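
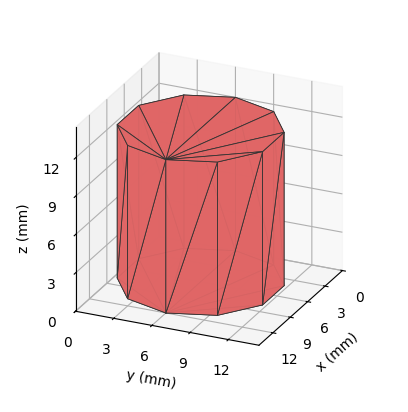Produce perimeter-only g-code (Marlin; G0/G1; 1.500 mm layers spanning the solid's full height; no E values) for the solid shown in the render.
Reading the render: the shape is a regular 10-sided prism (a cylinder approximated with 10 flat sides), circumscribed radius ≈ 6 mm, height ≈ 12 mm (dimensions read to the nearest mm from the axis ticks). For the g-code, the solid's height is divided into equal slices at the stated Δz and each level perimeter traced with G1 moves after a G0 lift.

; perimeter-only toolpath
G21 ; units = mm
G90 ; absolute positioning
G28 ; home
; layer 1
G0 Z1.500
G0 X12.000 Y6.000
G1 X10.854 Y9.527
G1 X7.854 Y11.706
G1 X4.146 Y11.706
G1 X1.146 Y9.527
G1 X0.000 Y6.000
G1 X1.146 Y2.473
G1 X4.146 Y0.294
G1 X7.854 Y0.294
G1 X10.854 Y2.473
G1 X12.000 Y6.000
; layer 2
G0 Z3.000
G0 X12.000 Y6.000
G1 X10.854 Y9.527
G1 X7.854 Y11.706
G1 X4.146 Y11.706
G1 X1.146 Y9.527
G1 X0.000 Y6.000
G1 X1.146 Y2.473
G1 X4.146 Y0.294
G1 X7.854 Y0.294
G1 X10.854 Y2.473
G1 X12.000 Y6.000
; layer 3
G0 Z4.500
G0 X12.000 Y6.000
G1 X10.854 Y9.527
G1 X7.854 Y11.706
G1 X4.146 Y11.706
G1 X1.146 Y9.527
G1 X0.000 Y6.000
G1 X1.146 Y2.473
G1 X4.146 Y0.294
G1 X7.854 Y0.294
G1 X10.854 Y2.473
G1 X12.000 Y6.000
; layer 4
G0 Z6.000
G0 X12.000 Y6.000
G1 X10.854 Y9.527
G1 X7.854 Y11.706
G1 X4.146 Y11.706
G1 X1.146 Y9.527
G1 X0.000 Y6.000
G1 X1.146 Y2.473
G1 X4.146 Y0.294
G1 X7.854 Y0.294
G1 X10.854 Y2.473
G1 X12.000 Y6.000
; layer 5
G0 Z7.500
G0 X12.000 Y6.000
G1 X10.854 Y9.527
G1 X7.854 Y11.706
G1 X4.146 Y11.706
G1 X1.146 Y9.527
G1 X0.000 Y6.000
G1 X1.146 Y2.473
G1 X4.146 Y0.294
G1 X7.854 Y0.294
G1 X10.854 Y2.473
G1 X12.000 Y6.000
; layer 6
G0 Z9.000
G0 X12.000 Y6.000
G1 X10.854 Y9.527
G1 X7.854 Y11.706
G1 X4.146 Y11.706
G1 X1.146 Y9.527
G1 X0.000 Y6.000
G1 X1.146 Y2.473
G1 X4.146 Y0.294
G1 X7.854 Y0.294
G1 X10.854 Y2.473
G1 X12.000 Y6.000
; layer 7
G0 Z10.500
G0 X12.000 Y6.000
G1 X10.854 Y9.527
G1 X7.854 Y11.706
G1 X4.146 Y11.706
G1 X1.146 Y9.527
G1 X0.000 Y6.000
G1 X1.146 Y2.473
G1 X4.146 Y0.294
G1 X7.854 Y0.294
G1 X10.854 Y2.473
G1 X12.000 Y6.000
; layer 8
G0 Z12.000
G0 X12.000 Y6.000
G1 X10.854 Y9.527
G1 X7.854 Y11.706
G1 X4.146 Y11.706
G1 X1.146 Y9.527
G1 X0.000 Y6.000
G1 X1.146 Y2.473
G1 X4.146 Y0.294
G1 X7.854 Y0.294
G1 X10.854 Y2.473
G1 X12.000 Y6.000
M2 ; end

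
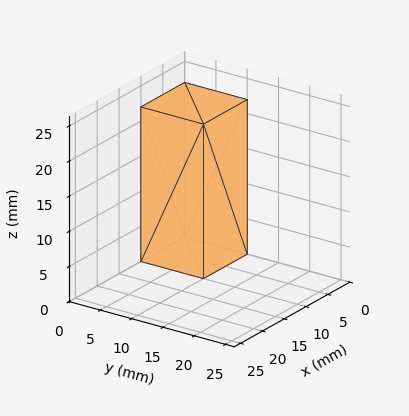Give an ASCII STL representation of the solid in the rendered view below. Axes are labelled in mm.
Reading the render: the shape is a rectangular box, roughly 10 × 10 mm footprint and 22 mm tall (dimensions read to the nearest mm from the axis ticks). For the STL, each face is triangulated and given an outward normal.

solid part
  facet normal 0.0000 0.0000 -1.0000
    outer loop
      vertex 10.00 10.00 0.00
      vertex 10.00 0.00 0.00
      vertex 0.00 0.00 0.00
    endloop
  endfacet
  facet normal 0.0000 0.0000 -1.0000
    outer loop
      vertex 0.00 10.00 0.00
      vertex 10.00 10.00 0.00
      vertex 0.00 0.00 0.00
    endloop
  endfacet
  facet normal 0.0000 0.0000 1.0000
    outer loop
      vertex 0.00 0.00 22.00
      vertex 10.00 0.00 22.00
      vertex 10.00 10.00 22.00
    endloop
  endfacet
  facet normal 0.0000 0.0000 1.0000
    outer loop
      vertex 0.00 0.00 22.00
      vertex 10.00 10.00 22.00
      vertex 0.00 10.00 22.00
    endloop
  endfacet
  facet normal 0.0000 -1.0000 0.0000
    outer loop
      vertex 0.00 0.00 0.00
      vertex 10.00 0.00 0.00
      vertex 10.00 0.00 22.00
    endloop
  endfacet
  facet normal 0.0000 -1.0000 0.0000
    outer loop
      vertex 0.00 0.00 0.00
      vertex 10.00 0.00 22.00
      vertex 0.00 0.00 22.00
    endloop
  endfacet
  facet normal 0.0000 1.0000 0.0000
    outer loop
      vertex 10.00 10.00 22.00
      vertex 10.00 10.00 0.00
      vertex 0.00 10.00 0.00
    endloop
  endfacet
  facet normal 0.0000 1.0000 0.0000
    outer loop
      vertex 0.00 10.00 22.00
      vertex 10.00 10.00 22.00
      vertex 0.00 10.00 0.00
    endloop
  endfacet
  facet normal -1.0000 0.0000 0.0000
    outer loop
      vertex 0.00 10.00 22.00
      vertex 0.00 10.00 0.00
      vertex 0.00 0.00 0.00
    endloop
  endfacet
  facet normal -1.0000 0.0000 0.0000
    outer loop
      vertex 0.00 0.00 22.00
      vertex 0.00 10.00 22.00
      vertex 0.00 0.00 0.00
    endloop
  endfacet
  facet normal 1.0000 0.0000 0.0000
    outer loop
      vertex 10.00 0.00 0.00
      vertex 10.00 10.00 0.00
      vertex 10.00 10.00 22.00
    endloop
  endfacet
  facet normal 1.0000 0.0000 0.0000
    outer loop
      vertex 10.00 0.00 0.00
      vertex 10.00 10.00 22.00
      vertex 10.00 0.00 22.00
    endloop
  endfacet
endsolid part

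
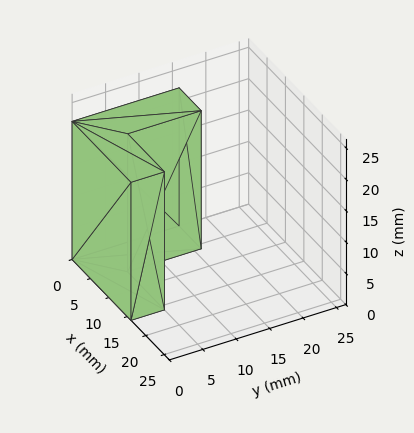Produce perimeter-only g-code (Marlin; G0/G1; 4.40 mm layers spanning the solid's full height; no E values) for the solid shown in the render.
Reading the render: the shape is an L-shaped prism: outer 16 × 16 mm, arm thicknesses ≈ 5 mm (horizontal) and 6 mm (vertical), extruded 22 mm in z (dimensions read to the nearest mm from the axis ticks). For the g-code, the solid's height is divided into equal slices at the stated Δz and each level perimeter traced with G1 moves after a G0 lift.

; perimeter-only toolpath
G21 ; units = mm
G90 ; absolute positioning
G28 ; home
; layer 1
G0 Z4.40
G0 X0.00 Y0.00
G1 X16.00 Y0.00
G1 X16.00 Y5.00
G1 X6.00 Y5.00
G1 X6.00 Y16.00
G1 X0.00 Y16.00
G1 X0.00 Y0.00
; layer 2
G0 Z8.80
G0 X0.00 Y0.00
G1 X16.00 Y0.00
G1 X16.00 Y5.00
G1 X6.00 Y5.00
G1 X6.00 Y16.00
G1 X0.00 Y16.00
G1 X0.00 Y0.00
; layer 3
G0 Z13.20
G0 X0.00 Y0.00
G1 X16.00 Y0.00
G1 X16.00 Y5.00
G1 X6.00 Y5.00
G1 X6.00 Y16.00
G1 X0.00 Y16.00
G1 X0.00 Y0.00
; layer 4
G0 Z17.60
G0 X0.00 Y0.00
G1 X16.00 Y0.00
G1 X16.00 Y5.00
G1 X6.00 Y5.00
G1 X6.00 Y16.00
G1 X0.00 Y16.00
G1 X0.00 Y0.00
; layer 5
G0 Z22.00
G0 X0.00 Y0.00
G1 X16.00 Y0.00
G1 X16.00 Y5.00
G1 X6.00 Y5.00
G1 X6.00 Y16.00
G1 X0.00 Y16.00
G1 X0.00 Y0.00
M2 ; end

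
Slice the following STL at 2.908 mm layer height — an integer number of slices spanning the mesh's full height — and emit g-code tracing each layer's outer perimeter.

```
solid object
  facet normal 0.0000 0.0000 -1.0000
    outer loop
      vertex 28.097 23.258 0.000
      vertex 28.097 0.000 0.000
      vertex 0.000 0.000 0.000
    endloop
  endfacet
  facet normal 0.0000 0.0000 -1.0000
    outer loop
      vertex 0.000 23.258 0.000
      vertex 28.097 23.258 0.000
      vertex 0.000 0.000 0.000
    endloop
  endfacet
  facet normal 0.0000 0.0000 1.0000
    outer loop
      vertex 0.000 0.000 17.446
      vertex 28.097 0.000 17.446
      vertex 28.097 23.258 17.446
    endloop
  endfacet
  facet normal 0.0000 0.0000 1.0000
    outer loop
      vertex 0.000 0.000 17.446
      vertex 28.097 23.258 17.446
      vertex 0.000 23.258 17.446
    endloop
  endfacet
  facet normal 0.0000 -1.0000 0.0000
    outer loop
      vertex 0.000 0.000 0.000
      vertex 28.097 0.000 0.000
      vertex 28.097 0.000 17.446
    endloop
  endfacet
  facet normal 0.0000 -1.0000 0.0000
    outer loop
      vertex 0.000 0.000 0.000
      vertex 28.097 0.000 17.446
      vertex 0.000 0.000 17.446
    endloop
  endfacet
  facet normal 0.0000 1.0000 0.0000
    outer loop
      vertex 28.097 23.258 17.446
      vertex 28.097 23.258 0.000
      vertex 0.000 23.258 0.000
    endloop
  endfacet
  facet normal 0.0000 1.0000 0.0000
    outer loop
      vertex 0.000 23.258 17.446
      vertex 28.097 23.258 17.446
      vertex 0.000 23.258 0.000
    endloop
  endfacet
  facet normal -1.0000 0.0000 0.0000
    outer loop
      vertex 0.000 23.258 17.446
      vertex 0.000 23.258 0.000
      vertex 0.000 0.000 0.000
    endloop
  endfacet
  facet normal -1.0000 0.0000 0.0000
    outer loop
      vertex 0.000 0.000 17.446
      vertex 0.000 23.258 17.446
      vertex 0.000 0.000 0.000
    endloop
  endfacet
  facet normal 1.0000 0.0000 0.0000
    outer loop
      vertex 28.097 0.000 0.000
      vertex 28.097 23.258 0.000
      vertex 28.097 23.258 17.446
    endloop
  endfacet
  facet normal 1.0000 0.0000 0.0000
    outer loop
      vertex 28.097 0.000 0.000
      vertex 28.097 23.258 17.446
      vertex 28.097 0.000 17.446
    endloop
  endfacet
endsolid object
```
; perimeter-only toolpath
G21 ; units = mm
G90 ; absolute positioning
G28 ; home
; layer 1
G0 Z2.908
G0 X0.000 Y0.000
G1 X28.097 Y0.000
G1 X28.097 Y23.258
G1 X0.000 Y23.258
G1 X0.000 Y0.000
; layer 2
G0 Z5.815
G0 X0.000 Y0.000
G1 X28.097 Y0.000
G1 X28.097 Y23.258
G1 X0.000 Y23.258
G1 X0.000 Y0.000
; layer 3
G0 Z8.723
G0 X0.000 Y0.000
G1 X28.097 Y0.000
G1 X28.097 Y23.258
G1 X0.000 Y23.258
G1 X0.000 Y0.000
; layer 4
G0 Z11.631
G0 X0.000 Y0.000
G1 X28.097 Y0.000
G1 X28.097 Y23.258
G1 X0.000 Y23.258
G1 X0.000 Y0.000
; layer 5
G0 Z14.538
G0 X0.000 Y0.000
G1 X28.097 Y0.000
G1 X28.097 Y23.258
G1 X0.000 Y23.258
G1 X0.000 Y0.000
; layer 6
G0 Z17.446
G0 X0.000 Y0.000
G1 X28.097 Y0.000
G1 X28.097 Y23.258
G1 X0.000 Y23.258
G1 X0.000 Y0.000
M2 ; end

The solid is a rectangular box, roughly 28.1 × 23.3 mm footprint and 17.4 mm tall. Slicing at Δz = 2.908 mm — 6 equal slices spanning the solid's height, so layer i sits at z = i·h/6 — gives 6 non-empty perimeters. Each is a 4-segment closed polygon; G0 lifts to the layer z and rapids to the start vertex, then G1 traces the edges.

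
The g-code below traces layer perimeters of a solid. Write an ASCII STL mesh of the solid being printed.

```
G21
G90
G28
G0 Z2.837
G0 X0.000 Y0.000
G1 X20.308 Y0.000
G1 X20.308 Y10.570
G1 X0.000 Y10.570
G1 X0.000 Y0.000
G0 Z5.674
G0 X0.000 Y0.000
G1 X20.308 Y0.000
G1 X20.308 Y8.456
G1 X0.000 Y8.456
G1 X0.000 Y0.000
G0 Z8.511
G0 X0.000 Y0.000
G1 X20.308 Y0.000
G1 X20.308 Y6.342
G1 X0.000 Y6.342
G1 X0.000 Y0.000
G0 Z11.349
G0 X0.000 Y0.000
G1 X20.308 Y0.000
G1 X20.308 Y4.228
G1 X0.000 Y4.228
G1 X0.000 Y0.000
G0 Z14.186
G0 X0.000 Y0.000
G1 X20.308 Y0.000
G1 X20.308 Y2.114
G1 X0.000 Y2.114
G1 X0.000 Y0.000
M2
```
solid part
  facet normal 0.0000 0.0000 -1.0000
    outer loop
      vertex 20.308 12.684 0.000
      vertex 20.308 0.000 0.000
      vertex 0.000 0.000 0.000
    endloop
  endfacet
  facet normal 0.0000 0.0000 -1.0000
    outer loop
      vertex 0.000 12.684 0.000
      vertex 20.308 12.684 0.000
      vertex 0.000 0.000 0.000
    endloop
  endfacet
  facet normal 0.0000 -1.0000 0.0000
    outer loop
      vertex 0.000 0.000 0.000
      vertex 20.308 0.000 0.000
      vertex 20.308 0.000 17.023
    endloop
  endfacet
  facet normal 0.0000 -1.0000 0.0000
    outer loop
      vertex 0.000 0.000 0.000
      vertex 20.308 0.000 17.023
      vertex 0.000 0.000 17.023
    endloop
  endfacet
  facet normal 0.0000 0.8019 0.5975
    outer loop
      vertex 0.000 0.000 17.023
      vertex 20.308 0.000 17.023
      vertex 20.308 12.684 0.000
    endloop
  endfacet
  facet normal 0.0000 0.8019 0.5975
    outer loop
      vertex 0.000 0.000 17.023
      vertex 20.308 12.684 0.000
      vertex 0.000 12.684 0.000
    endloop
  endfacet
  facet normal -1.0000 0.0000 0.0000
    outer loop
      vertex 0.000 0.000 17.023
      vertex 0.000 12.684 0.000
      vertex 0.000 0.000 0.000
    endloop
  endfacet
  facet normal 1.0000 0.0000 0.0000
    outer loop
      vertex 20.308 0.000 0.000
      vertex 20.308 12.684 0.000
      vertex 20.308 0.000 17.023
    endloop
  endfacet
endsolid part

The G0 Z moves step by Δz≈2.837 mm. The G1 loops shrink linearly with z, so the solid tapers from its base footprint up to z≈17. Closing with a flat bottom cap and the tapered top and triangulating gives 8 facets — a wedge (ramp): 20.3 × 12.7 mm base, rising to 17 mm along the y=0 edge and sloping linearly to z=0 at y=12.7.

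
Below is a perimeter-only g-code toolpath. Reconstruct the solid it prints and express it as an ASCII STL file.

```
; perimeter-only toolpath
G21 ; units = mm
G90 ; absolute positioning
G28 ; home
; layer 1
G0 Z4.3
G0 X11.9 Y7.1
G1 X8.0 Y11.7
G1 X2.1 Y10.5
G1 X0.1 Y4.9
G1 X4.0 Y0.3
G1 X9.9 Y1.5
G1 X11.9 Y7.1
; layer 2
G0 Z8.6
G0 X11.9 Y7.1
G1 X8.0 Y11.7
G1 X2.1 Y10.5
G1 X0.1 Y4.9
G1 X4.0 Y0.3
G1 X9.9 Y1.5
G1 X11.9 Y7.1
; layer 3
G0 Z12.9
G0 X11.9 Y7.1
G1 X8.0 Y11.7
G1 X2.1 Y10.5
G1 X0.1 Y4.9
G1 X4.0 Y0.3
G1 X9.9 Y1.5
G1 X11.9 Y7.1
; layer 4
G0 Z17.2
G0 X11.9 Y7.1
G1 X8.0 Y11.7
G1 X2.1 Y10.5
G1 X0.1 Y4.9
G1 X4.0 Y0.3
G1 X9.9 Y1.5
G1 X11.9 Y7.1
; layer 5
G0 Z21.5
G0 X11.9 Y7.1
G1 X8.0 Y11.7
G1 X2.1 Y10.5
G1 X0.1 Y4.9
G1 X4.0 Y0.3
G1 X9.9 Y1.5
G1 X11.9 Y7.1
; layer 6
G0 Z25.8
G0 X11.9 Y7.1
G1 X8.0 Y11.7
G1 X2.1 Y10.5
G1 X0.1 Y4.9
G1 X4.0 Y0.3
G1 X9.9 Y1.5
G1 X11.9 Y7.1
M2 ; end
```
solid part
  facet normal 0.0000 0.0000 -1.0000
    outer loop
      vertex 2.1 10.5 0.0
      vertex 8.0 11.7 0.0
      vertex 11.9 7.1 0.0
    endloop
  endfacet
  facet normal 0.0000 0.0000 -1.0000
    outer loop
      vertex 0.1 4.9 0.0
      vertex 2.1 10.5 0.0
      vertex 11.9 7.1 0.0
    endloop
  endfacet
  facet normal 0.0000 0.0000 -1.0000
    outer loop
      vertex 4.0 0.3 0.0
      vertex 0.1 4.9 0.0
      vertex 11.9 7.1 0.0
    endloop
  endfacet
  facet normal 0.0000 0.0000 -1.0000
    outer loop
      vertex 9.9 1.5 0.0
      vertex 4.0 0.3 0.0
      vertex 11.9 7.1 0.0
    endloop
  endfacet
  facet normal 0.0000 0.0000 1.0000
    outer loop
      vertex 11.9 7.1 25.8
      vertex 8.0 11.7 25.8
      vertex 2.1 10.5 25.8
    endloop
  endfacet
  facet normal 0.0000 0.0000 1.0000
    outer loop
      vertex 11.9 7.1 25.8
      vertex 2.1 10.5 25.8
      vertex 0.1 4.9 25.8
    endloop
  endfacet
  facet normal 0.0000 0.0000 1.0000
    outer loop
      vertex 11.9 7.1 25.8
      vertex 0.1 4.9 25.8
      vertex 4.0 0.3 25.8
    endloop
  endfacet
  facet normal 0.0000 0.0000 1.0000
    outer loop
      vertex 11.9 7.1 25.8
      vertex 4.0 0.3 25.8
      vertex 9.9 1.5 25.8
    endloop
  endfacet
  facet normal 0.7628 0.6467 0.0000
    outer loop
      vertex 11.9 7.1 0.0
      vertex 8.0 11.7 0.0
      vertex 8.0 11.7 25.8
    endloop
  endfacet
  facet normal 0.7628 0.6467 0.0000
    outer loop
      vertex 11.9 7.1 0.0
      vertex 8.0 11.7 25.8
      vertex 11.9 7.1 25.8
    endloop
  endfacet
  facet normal -0.1993 0.9799 0.0000
    outer loop
      vertex 8.0 11.7 0.0
      vertex 2.1 10.5 0.0
      vertex 2.1 10.5 25.8
    endloop
  endfacet
  facet normal -0.1993 0.9799 0.0000
    outer loop
      vertex 8.0 11.7 0.0
      vertex 2.1 10.5 25.8
      vertex 8.0 11.7 25.8
    endloop
  endfacet
  facet normal -0.9417 0.3363 0.0000
    outer loop
      vertex 2.1 10.5 0.0
      vertex 0.1 4.9 0.0
      vertex 0.1 4.9 25.8
    endloop
  endfacet
  facet normal -0.9417 0.3363 0.0000
    outer loop
      vertex 2.1 10.5 0.0
      vertex 0.1 4.9 25.8
      vertex 2.1 10.5 25.8
    endloop
  endfacet
  facet normal -0.7628 -0.6467 0.0000
    outer loop
      vertex 0.1 4.9 0.0
      vertex 4.0 0.3 0.0
      vertex 4.0 0.3 25.8
    endloop
  endfacet
  facet normal -0.7628 -0.6467 0.0000
    outer loop
      vertex 0.1 4.9 0.0
      vertex 4.0 0.3 25.8
      vertex 0.1 4.9 25.8
    endloop
  endfacet
  facet normal 0.1993 -0.9799 0.0000
    outer loop
      vertex 4.0 0.3 0.0
      vertex 9.9 1.5 0.0
      vertex 9.9 1.5 25.8
    endloop
  endfacet
  facet normal 0.1993 -0.9799 0.0000
    outer loop
      vertex 4.0 0.3 0.0
      vertex 9.9 1.5 25.8
      vertex 4.0 0.3 25.8
    endloop
  endfacet
  facet normal 0.9417 -0.3363 0.0000
    outer loop
      vertex 9.9 1.5 0.0
      vertex 11.9 7.1 0.0
      vertex 11.9 7.1 25.8
    endloop
  endfacet
  facet normal 0.9417 -0.3363 0.0000
    outer loop
      vertex 9.9 1.5 0.0
      vertex 11.9 7.1 25.8
      vertex 9.9 1.5 25.8
    endloop
  endfacet
endsolid part

The G0 Z moves step by Δz≈4.3 mm. Every layer's G1 loop is the same polygon, so the solid is a straight extrusion of it from z=0 to z≈25.8. Closing with flat bottom and top caps and triangulating gives 20 facets — a regular 6-sided prism (a cylinder approximated with 6 flat sides), circumscribed radius ≈ 6 mm, height ≈ 25.8 mm.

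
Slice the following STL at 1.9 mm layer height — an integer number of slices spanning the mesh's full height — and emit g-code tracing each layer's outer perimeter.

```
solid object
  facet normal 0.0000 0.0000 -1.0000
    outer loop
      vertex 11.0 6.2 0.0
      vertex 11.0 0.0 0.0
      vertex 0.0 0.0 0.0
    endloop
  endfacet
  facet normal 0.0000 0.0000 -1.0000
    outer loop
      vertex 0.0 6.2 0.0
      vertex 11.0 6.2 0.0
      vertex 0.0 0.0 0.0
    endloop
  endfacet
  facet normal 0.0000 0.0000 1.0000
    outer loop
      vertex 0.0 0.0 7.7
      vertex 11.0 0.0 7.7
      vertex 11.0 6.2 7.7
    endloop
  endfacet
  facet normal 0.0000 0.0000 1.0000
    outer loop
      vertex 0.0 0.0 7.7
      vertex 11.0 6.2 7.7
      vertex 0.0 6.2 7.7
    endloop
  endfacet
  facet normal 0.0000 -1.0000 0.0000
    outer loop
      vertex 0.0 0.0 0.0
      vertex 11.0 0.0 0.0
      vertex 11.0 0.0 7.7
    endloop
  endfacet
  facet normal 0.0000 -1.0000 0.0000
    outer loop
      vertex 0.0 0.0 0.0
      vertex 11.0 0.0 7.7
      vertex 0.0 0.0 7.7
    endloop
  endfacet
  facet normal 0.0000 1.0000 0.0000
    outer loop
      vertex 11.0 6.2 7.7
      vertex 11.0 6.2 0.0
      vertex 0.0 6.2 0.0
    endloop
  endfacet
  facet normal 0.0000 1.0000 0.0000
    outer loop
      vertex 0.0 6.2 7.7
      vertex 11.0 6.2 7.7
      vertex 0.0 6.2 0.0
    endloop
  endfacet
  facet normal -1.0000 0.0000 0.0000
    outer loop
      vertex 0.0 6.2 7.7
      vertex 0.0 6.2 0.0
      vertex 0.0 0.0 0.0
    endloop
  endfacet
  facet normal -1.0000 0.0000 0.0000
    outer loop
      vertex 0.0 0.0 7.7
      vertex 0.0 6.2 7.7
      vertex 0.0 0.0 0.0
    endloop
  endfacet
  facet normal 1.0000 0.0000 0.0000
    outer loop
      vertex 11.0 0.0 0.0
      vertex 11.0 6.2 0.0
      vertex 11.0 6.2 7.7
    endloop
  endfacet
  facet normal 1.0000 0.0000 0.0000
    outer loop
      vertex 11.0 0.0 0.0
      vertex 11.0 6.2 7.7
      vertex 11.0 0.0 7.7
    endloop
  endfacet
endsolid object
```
; perimeter-only toolpath
G21 ; units = mm
G90 ; absolute positioning
G28 ; home
; layer 1
G0 Z1.9
G0 X0.0 Y0.0
G1 X11.0 Y0.0
G1 X11.0 Y6.2
G1 X0.0 Y6.2
G1 X0.0 Y0.0
; layer 2
G0 Z3.9
G0 X0.0 Y0.0
G1 X11.0 Y0.0
G1 X11.0 Y6.2
G1 X0.0 Y6.2
G1 X0.0 Y0.0
; layer 3
G0 Z5.8
G0 X0.0 Y0.0
G1 X11.0 Y0.0
G1 X11.0 Y6.2
G1 X0.0 Y6.2
G1 X0.0 Y0.0
; layer 4
G0 Z7.7
G0 X0.0 Y0.0
G1 X11.0 Y0.0
G1 X11.0 Y6.2
G1 X0.0 Y6.2
G1 X0.0 Y0.0
M2 ; end

The solid is a rectangular box, roughly 11 × 6.2 mm footprint and 7.7 mm tall. Slicing at Δz = 1.9 mm — 4 equal slices spanning the solid's height, so layer i sits at z = i·h/4 — gives 4 non-empty perimeters. Each is a 4-segment closed polygon; G0 lifts to the layer z and rapids to the start vertex, then G1 traces the edges.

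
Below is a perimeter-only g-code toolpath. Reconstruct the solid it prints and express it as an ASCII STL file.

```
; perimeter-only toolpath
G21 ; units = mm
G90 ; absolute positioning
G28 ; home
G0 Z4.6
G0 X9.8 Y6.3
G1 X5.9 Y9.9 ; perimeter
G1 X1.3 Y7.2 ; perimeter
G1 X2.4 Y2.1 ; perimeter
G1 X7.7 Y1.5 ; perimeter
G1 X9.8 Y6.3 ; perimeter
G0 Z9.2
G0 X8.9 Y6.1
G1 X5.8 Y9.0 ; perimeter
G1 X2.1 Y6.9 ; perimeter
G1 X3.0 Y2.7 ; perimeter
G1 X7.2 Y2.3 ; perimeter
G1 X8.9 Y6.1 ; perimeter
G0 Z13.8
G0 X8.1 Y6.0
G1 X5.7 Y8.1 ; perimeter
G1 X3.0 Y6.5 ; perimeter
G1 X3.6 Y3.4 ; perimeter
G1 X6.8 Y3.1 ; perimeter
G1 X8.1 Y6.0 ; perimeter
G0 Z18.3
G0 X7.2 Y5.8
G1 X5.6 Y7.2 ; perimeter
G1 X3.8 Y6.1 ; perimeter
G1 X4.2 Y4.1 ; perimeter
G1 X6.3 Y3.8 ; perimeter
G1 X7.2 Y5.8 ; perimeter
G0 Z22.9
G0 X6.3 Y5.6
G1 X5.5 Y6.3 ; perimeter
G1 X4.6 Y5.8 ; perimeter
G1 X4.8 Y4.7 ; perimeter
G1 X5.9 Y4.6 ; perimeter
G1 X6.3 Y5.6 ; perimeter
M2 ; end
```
solid part
  facet normal 0.0000 0.0000 -1.0000
    outer loop
      vertex 0.5 7.6 0.0
      vertex 6.0 10.8 0.0
      vertex 10.7 6.5 0.0
    endloop
  endfacet
  facet normal 0.0000 0.0000 -1.0000
    outer loop
      vertex 1.8 1.4 0.0
      vertex 0.5 7.6 0.0
      vertex 10.7 6.5 0.0
    endloop
  endfacet
  facet normal 0.0000 0.0000 -1.0000
    outer loop
      vertex 8.1 0.7 0.0
      vertex 1.8 1.4 0.0
      vertex 10.7 6.5 0.0
    endloop
  endfacet
  facet normal 0.6666 0.7286 0.1576
    outer loop
      vertex 10.7 6.5 0.0
      vertex 6.0 10.8 0.0
      vertex 5.4 5.4 27.5
    endloop
  endfacet
  facet normal -0.4967 0.8537 0.1568
    outer loop
      vertex 6.0 10.8 0.0
      vertex 0.5 7.6 0.0
      vertex 5.4 5.4 27.5
    endloop
  endfacet
  facet normal -0.9667 -0.2027 0.1560
    outer loop
      vertex 0.5 7.6 0.0
      vertex 1.8 1.4 0.0
      vertex 5.4 5.4 27.5
    endloop
  endfacet
  facet normal -0.1091 -0.9816 0.1570
    outer loop
      vertex 1.8 1.4 0.0
      vertex 8.1 0.7 0.0
      vertex 5.4 5.4 27.5
    endloop
  endfacet
  facet normal 0.9011 -0.4039 0.1575
    outer loop
      vertex 8.1 0.7 0.0
      vertex 10.7 6.5 0.0
      vertex 5.4 5.4 27.5
    endloop
  endfacet
endsolid part

The G0 Z moves step by Δz≈4.6 mm. The G1 loops shrink linearly with z, so the solid tapers from its base footprint up to z≈27.5. Closing with a flat bottom cap and the tapered top and triangulating gives 8 facets — a regular 5-sided pyramid, base circumscribed radius ≈ 5.4 mm, apex at z ≈ 27.5 mm.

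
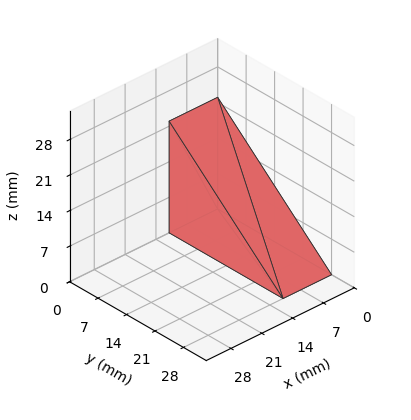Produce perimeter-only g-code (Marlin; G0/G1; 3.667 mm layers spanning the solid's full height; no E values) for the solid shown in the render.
Reading the render: the shape is a wedge (ramp): 11 × 28 mm base, rising to 22 mm along the y=0 edge and sloping linearly to z=0 at y=28 (dimensions read to the nearest mm from the axis ticks). For the g-code, the solid's height is divided into equal slices at the stated Δz and each level perimeter traced with G1 moves after a G0 lift.

; perimeter-only toolpath
G21 ; units = mm
G90 ; absolute positioning
G28 ; home
; layer 1
G0 Z3.667
G0 X0.000 Y0.000
G1 X11.000 Y0.000
G1 X11.000 Y23.333
G1 X0.000 Y23.333
G1 X0.000 Y0.000
; layer 2
G0 Z7.333
G0 X0.000 Y0.000
G1 X11.000 Y0.000
G1 X11.000 Y18.667
G1 X0.000 Y18.667
G1 X0.000 Y0.000
; layer 3
G0 Z11.000
G0 X0.000 Y0.000
G1 X11.000 Y0.000
G1 X11.000 Y14.000
G1 X0.000 Y14.000
G1 X0.000 Y0.000
; layer 4
G0 Z14.667
G0 X0.000 Y0.000
G1 X11.000 Y0.000
G1 X11.000 Y9.333
G1 X0.000 Y9.333
G1 X0.000 Y0.000
; layer 5
G0 Z18.333
G0 X0.000 Y0.000
G1 X11.000 Y0.000
G1 X11.000 Y4.667
G1 X0.000 Y4.667
G1 X0.000 Y0.000
M2 ; end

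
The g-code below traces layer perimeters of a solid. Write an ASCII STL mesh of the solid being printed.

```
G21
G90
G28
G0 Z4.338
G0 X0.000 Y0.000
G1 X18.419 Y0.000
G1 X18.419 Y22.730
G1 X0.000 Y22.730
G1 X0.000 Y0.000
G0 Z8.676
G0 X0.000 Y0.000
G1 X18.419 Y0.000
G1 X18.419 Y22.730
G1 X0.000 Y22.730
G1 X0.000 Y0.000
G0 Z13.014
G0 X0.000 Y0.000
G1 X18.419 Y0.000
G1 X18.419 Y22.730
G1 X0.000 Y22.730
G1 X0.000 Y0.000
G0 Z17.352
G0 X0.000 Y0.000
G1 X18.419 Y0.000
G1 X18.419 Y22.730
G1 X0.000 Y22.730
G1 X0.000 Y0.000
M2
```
solid part
  facet normal 0.0000 0.0000 -1.0000
    outer loop
      vertex 18.419 22.730 0.000
      vertex 18.419 0.000 0.000
      vertex 0.000 0.000 0.000
    endloop
  endfacet
  facet normal 0.0000 0.0000 -1.0000
    outer loop
      vertex 0.000 22.730 0.000
      vertex 18.419 22.730 0.000
      vertex 0.000 0.000 0.000
    endloop
  endfacet
  facet normal 0.0000 0.0000 1.0000
    outer loop
      vertex 0.000 0.000 17.352
      vertex 18.419 0.000 17.352
      vertex 18.419 22.730 17.352
    endloop
  endfacet
  facet normal 0.0000 0.0000 1.0000
    outer loop
      vertex 0.000 0.000 17.352
      vertex 18.419 22.730 17.352
      vertex 0.000 22.730 17.352
    endloop
  endfacet
  facet normal 0.0000 -1.0000 0.0000
    outer loop
      vertex 0.000 0.000 0.000
      vertex 18.419 0.000 0.000
      vertex 18.419 0.000 17.352
    endloop
  endfacet
  facet normal 0.0000 -1.0000 0.0000
    outer loop
      vertex 0.000 0.000 0.000
      vertex 18.419 0.000 17.352
      vertex 0.000 0.000 17.352
    endloop
  endfacet
  facet normal 0.0000 1.0000 0.0000
    outer loop
      vertex 18.419 22.730 17.352
      vertex 18.419 22.730 0.000
      vertex 0.000 22.730 0.000
    endloop
  endfacet
  facet normal 0.0000 1.0000 0.0000
    outer loop
      vertex 0.000 22.730 17.352
      vertex 18.419 22.730 17.352
      vertex 0.000 22.730 0.000
    endloop
  endfacet
  facet normal -1.0000 0.0000 0.0000
    outer loop
      vertex 0.000 22.730 17.352
      vertex 0.000 22.730 0.000
      vertex 0.000 0.000 0.000
    endloop
  endfacet
  facet normal -1.0000 0.0000 0.0000
    outer loop
      vertex 0.000 0.000 17.352
      vertex 0.000 22.730 17.352
      vertex 0.000 0.000 0.000
    endloop
  endfacet
  facet normal 1.0000 0.0000 0.0000
    outer loop
      vertex 18.419 0.000 0.000
      vertex 18.419 22.730 0.000
      vertex 18.419 22.730 17.352
    endloop
  endfacet
  facet normal 1.0000 0.0000 0.0000
    outer loop
      vertex 18.419 0.000 0.000
      vertex 18.419 22.730 17.352
      vertex 18.419 0.000 17.352
    endloop
  endfacet
endsolid part

The G0 Z moves step by Δz≈4.338 mm. Every layer's G1 loop is the same polygon, so the solid is a straight extrusion of it from z=0 to z≈17.4. Closing with flat bottom and top caps and triangulating gives 12 facets — a rectangular box, roughly 18.4 × 22.7 mm footprint and 17.4 mm tall.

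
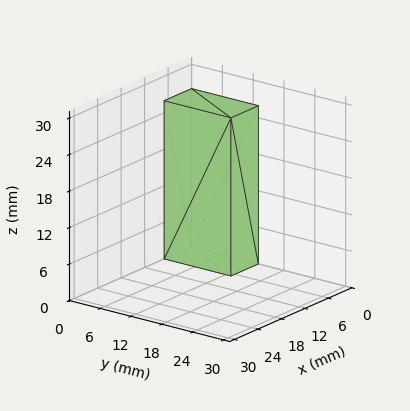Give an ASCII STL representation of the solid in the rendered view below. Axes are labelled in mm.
Reading the render: the shape is a rectangular box, roughly 7 × 13 mm footprint and 26 mm tall (dimensions read to the nearest mm from the axis ticks). For the STL, each face is triangulated and given an outward normal.

solid part
  facet normal 0.0000 0.0000 -1.0000
    outer loop
      vertex 7.00 13.00 0.00
      vertex 7.00 0.00 0.00
      vertex 0.00 0.00 0.00
    endloop
  endfacet
  facet normal 0.0000 0.0000 -1.0000
    outer loop
      vertex 0.00 13.00 0.00
      vertex 7.00 13.00 0.00
      vertex 0.00 0.00 0.00
    endloop
  endfacet
  facet normal 0.0000 0.0000 1.0000
    outer loop
      vertex 0.00 0.00 26.00
      vertex 7.00 0.00 26.00
      vertex 7.00 13.00 26.00
    endloop
  endfacet
  facet normal 0.0000 0.0000 1.0000
    outer loop
      vertex 0.00 0.00 26.00
      vertex 7.00 13.00 26.00
      vertex 0.00 13.00 26.00
    endloop
  endfacet
  facet normal 0.0000 -1.0000 0.0000
    outer loop
      vertex 0.00 0.00 0.00
      vertex 7.00 0.00 0.00
      vertex 7.00 0.00 26.00
    endloop
  endfacet
  facet normal 0.0000 -1.0000 0.0000
    outer loop
      vertex 0.00 0.00 0.00
      vertex 7.00 0.00 26.00
      vertex 0.00 0.00 26.00
    endloop
  endfacet
  facet normal 0.0000 1.0000 0.0000
    outer loop
      vertex 7.00 13.00 26.00
      vertex 7.00 13.00 0.00
      vertex 0.00 13.00 0.00
    endloop
  endfacet
  facet normal 0.0000 1.0000 0.0000
    outer loop
      vertex 0.00 13.00 26.00
      vertex 7.00 13.00 26.00
      vertex 0.00 13.00 0.00
    endloop
  endfacet
  facet normal -1.0000 0.0000 0.0000
    outer loop
      vertex 0.00 13.00 26.00
      vertex 0.00 13.00 0.00
      vertex 0.00 0.00 0.00
    endloop
  endfacet
  facet normal -1.0000 0.0000 0.0000
    outer loop
      vertex 0.00 0.00 26.00
      vertex 0.00 13.00 26.00
      vertex 0.00 0.00 0.00
    endloop
  endfacet
  facet normal 1.0000 0.0000 0.0000
    outer loop
      vertex 7.00 0.00 0.00
      vertex 7.00 13.00 0.00
      vertex 7.00 13.00 26.00
    endloop
  endfacet
  facet normal 1.0000 0.0000 0.0000
    outer loop
      vertex 7.00 0.00 0.00
      vertex 7.00 13.00 26.00
      vertex 7.00 0.00 26.00
    endloop
  endfacet
endsolid part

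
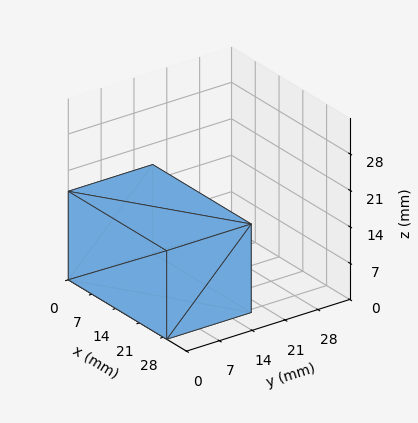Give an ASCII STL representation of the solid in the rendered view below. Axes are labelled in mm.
Reading the render: the shape is a rectangular box, roughly 29 × 18 mm footprint and 17 mm tall (dimensions read to the nearest mm from the axis ticks). For the STL, each face is triangulated and given an outward normal.

solid part
  facet normal 0.0000 0.0000 -1.0000
    outer loop
      vertex 29.0 18.0 0.0
      vertex 29.0 0.0 0.0
      vertex 0.0 0.0 0.0
    endloop
  endfacet
  facet normal 0.0000 0.0000 -1.0000
    outer loop
      vertex 0.0 18.0 0.0
      vertex 29.0 18.0 0.0
      vertex 0.0 0.0 0.0
    endloop
  endfacet
  facet normal 0.0000 0.0000 1.0000
    outer loop
      vertex 0.0 0.0 17.0
      vertex 29.0 0.0 17.0
      vertex 29.0 18.0 17.0
    endloop
  endfacet
  facet normal 0.0000 0.0000 1.0000
    outer loop
      vertex 0.0 0.0 17.0
      vertex 29.0 18.0 17.0
      vertex 0.0 18.0 17.0
    endloop
  endfacet
  facet normal 0.0000 -1.0000 0.0000
    outer loop
      vertex 0.0 0.0 0.0
      vertex 29.0 0.0 0.0
      vertex 29.0 0.0 17.0
    endloop
  endfacet
  facet normal 0.0000 -1.0000 0.0000
    outer loop
      vertex 0.0 0.0 0.0
      vertex 29.0 0.0 17.0
      vertex 0.0 0.0 17.0
    endloop
  endfacet
  facet normal 0.0000 1.0000 0.0000
    outer loop
      vertex 29.0 18.0 17.0
      vertex 29.0 18.0 0.0
      vertex 0.0 18.0 0.0
    endloop
  endfacet
  facet normal 0.0000 1.0000 0.0000
    outer loop
      vertex 0.0 18.0 17.0
      vertex 29.0 18.0 17.0
      vertex 0.0 18.0 0.0
    endloop
  endfacet
  facet normal -1.0000 0.0000 0.0000
    outer loop
      vertex 0.0 18.0 17.0
      vertex 0.0 18.0 0.0
      vertex 0.0 0.0 0.0
    endloop
  endfacet
  facet normal -1.0000 0.0000 0.0000
    outer loop
      vertex 0.0 0.0 17.0
      vertex 0.0 18.0 17.0
      vertex 0.0 0.0 0.0
    endloop
  endfacet
  facet normal 1.0000 0.0000 0.0000
    outer loop
      vertex 29.0 0.0 0.0
      vertex 29.0 18.0 0.0
      vertex 29.0 18.0 17.0
    endloop
  endfacet
  facet normal 1.0000 0.0000 0.0000
    outer loop
      vertex 29.0 0.0 0.0
      vertex 29.0 18.0 17.0
      vertex 29.0 0.0 17.0
    endloop
  endfacet
endsolid part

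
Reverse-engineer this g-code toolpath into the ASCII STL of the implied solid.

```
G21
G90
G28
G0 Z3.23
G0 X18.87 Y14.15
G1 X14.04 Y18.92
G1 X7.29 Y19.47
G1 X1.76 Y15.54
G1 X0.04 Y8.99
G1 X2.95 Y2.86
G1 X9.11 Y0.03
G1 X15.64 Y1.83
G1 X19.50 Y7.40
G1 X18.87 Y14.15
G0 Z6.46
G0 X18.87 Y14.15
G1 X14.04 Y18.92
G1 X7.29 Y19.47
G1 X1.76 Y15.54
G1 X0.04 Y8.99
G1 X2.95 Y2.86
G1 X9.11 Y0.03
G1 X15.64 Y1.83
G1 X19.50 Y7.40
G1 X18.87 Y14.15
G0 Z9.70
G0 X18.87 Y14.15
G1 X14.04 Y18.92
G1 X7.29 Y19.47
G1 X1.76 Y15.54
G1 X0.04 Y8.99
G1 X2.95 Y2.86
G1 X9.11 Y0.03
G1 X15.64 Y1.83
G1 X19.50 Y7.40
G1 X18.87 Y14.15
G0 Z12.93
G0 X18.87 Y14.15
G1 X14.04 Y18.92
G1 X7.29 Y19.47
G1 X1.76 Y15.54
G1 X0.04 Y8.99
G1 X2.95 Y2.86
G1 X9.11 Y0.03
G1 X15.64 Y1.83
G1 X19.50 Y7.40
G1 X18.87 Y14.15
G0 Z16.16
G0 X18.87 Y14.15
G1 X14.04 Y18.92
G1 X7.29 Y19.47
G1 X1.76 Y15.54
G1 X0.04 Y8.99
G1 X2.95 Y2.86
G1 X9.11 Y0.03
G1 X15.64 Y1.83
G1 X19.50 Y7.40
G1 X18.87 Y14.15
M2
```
solid part
  facet normal 0.0000 0.0000 -1.0000
    outer loop
      vertex 7.29 19.47 0.00
      vertex 14.04 18.92 0.00
      vertex 18.87 14.15 0.00
    endloop
  endfacet
  facet normal 0.0000 0.0000 -1.0000
    outer loop
      vertex 1.76 15.54 0.00
      vertex 7.29 19.47 0.00
      vertex 18.87 14.15 0.00
    endloop
  endfacet
  facet normal 0.0000 0.0000 -1.0000
    outer loop
      vertex 0.04 8.99 0.00
      vertex 1.76 15.54 0.00
      vertex 18.87 14.15 0.00
    endloop
  endfacet
  facet normal 0.0000 0.0000 -1.0000
    outer loop
      vertex 2.95 2.86 0.00
      vertex 0.04 8.99 0.00
      vertex 18.87 14.15 0.00
    endloop
  endfacet
  facet normal 0.0000 0.0000 -1.0000
    outer loop
      vertex 9.11 0.03 0.00
      vertex 2.95 2.86 0.00
      vertex 18.87 14.15 0.00
    endloop
  endfacet
  facet normal 0.0000 0.0000 -1.0000
    outer loop
      vertex 15.64 1.83 0.00
      vertex 9.11 0.03 0.00
      vertex 18.87 14.15 0.00
    endloop
  endfacet
  facet normal 0.0000 0.0000 -1.0000
    outer loop
      vertex 19.50 7.40 0.00
      vertex 15.64 1.83 0.00
      vertex 18.87 14.15 0.00
    endloop
  endfacet
  facet normal 0.0000 0.0000 1.0000
    outer loop
      vertex 18.87 14.15 16.16
      vertex 14.04 18.92 16.16
      vertex 7.29 19.47 16.16
    endloop
  endfacet
  facet normal 0.0000 0.0000 1.0000
    outer loop
      vertex 18.87 14.15 16.16
      vertex 7.29 19.47 16.16
      vertex 1.76 15.54 16.16
    endloop
  endfacet
  facet normal 0.0000 0.0000 1.0000
    outer loop
      vertex 18.87 14.15 16.16
      vertex 1.76 15.54 16.16
      vertex 0.04 8.99 16.16
    endloop
  endfacet
  facet normal 0.0000 0.0000 1.0000
    outer loop
      vertex 18.87 14.15 16.16
      vertex 0.04 8.99 16.16
      vertex 2.95 2.86 16.16
    endloop
  endfacet
  facet normal 0.0000 0.0000 1.0000
    outer loop
      vertex 18.87 14.15 16.16
      vertex 2.95 2.86 16.16
      vertex 9.11 0.03 16.16
    endloop
  endfacet
  facet normal 0.0000 0.0000 1.0000
    outer loop
      vertex 18.87 14.15 16.16
      vertex 9.11 0.03 16.16
      vertex 15.64 1.83 16.16
    endloop
  endfacet
  facet normal 0.0000 0.0000 1.0000
    outer loop
      vertex 18.87 14.15 16.16
      vertex 15.64 1.83 16.16
      vertex 19.50 7.40 16.16
    endloop
  endfacet
  facet normal 0.7027 0.7115 0.0000
    outer loop
      vertex 18.87 14.15 0.00
      vertex 14.04 18.92 0.00
      vertex 14.04 18.92 16.16
    endloop
  endfacet
  facet normal 0.7027 0.7115 0.0000
    outer loop
      vertex 18.87 14.15 0.00
      vertex 14.04 18.92 16.16
      vertex 18.87 14.15 16.16
    endloop
  endfacet
  facet normal 0.0812 0.9967 0.0000
    outer loop
      vertex 14.04 18.92 0.00
      vertex 7.29 19.47 0.00
      vertex 7.29 19.47 16.16
    endloop
  endfacet
  facet normal 0.0812 0.9967 0.0000
    outer loop
      vertex 14.04 18.92 0.00
      vertex 7.29 19.47 16.16
      vertex 14.04 18.92 16.16
    endloop
  endfacet
  facet normal -0.5793 0.8151 0.0000
    outer loop
      vertex 7.29 19.47 0.00
      vertex 1.76 15.54 0.00
      vertex 1.76 15.54 16.16
    endloop
  endfacet
  facet normal -0.5793 0.8151 0.0000
    outer loop
      vertex 7.29 19.47 0.00
      vertex 1.76 15.54 16.16
      vertex 7.29 19.47 16.16
    endloop
  endfacet
  facet normal -0.9672 0.2540 0.0000
    outer loop
      vertex 1.76 15.54 0.00
      vertex 0.04 8.99 0.00
      vertex 0.04 8.99 16.16
    endloop
  endfacet
  facet normal -0.9672 0.2540 0.0000
    outer loop
      vertex 1.76 15.54 0.00
      vertex 0.04 8.99 16.16
      vertex 1.76 15.54 16.16
    endloop
  endfacet
  facet normal -0.9034 -0.4288 0.0000
    outer loop
      vertex 0.04 8.99 0.00
      vertex 2.95 2.86 0.00
      vertex 2.95 2.86 16.16
    endloop
  endfacet
  facet normal -0.9034 -0.4288 0.0000
    outer loop
      vertex 0.04 8.99 0.00
      vertex 2.95 2.86 16.16
      vertex 0.04 8.99 16.16
    endloop
  endfacet
  facet normal -0.4175 -0.9087 0.0000
    outer loop
      vertex 2.95 2.86 0.00
      vertex 9.11 0.03 0.00
      vertex 9.11 0.03 16.16
    endloop
  endfacet
  facet normal -0.4175 -0.9087 0.0000
    outer loop
      vertex 2.95 2.86 0.00
      vertex 9.11 0.03 16.16
      vertex 2.95 2.86 16.16
    endloop
  endfacet
  facet normal 0.2657 -0.9640 0.0000
    outer loop
      vertex 9.11 0.03 0.00
      vertex 15.64 1.83 0.00
      vertex 15.64 1.83 16.16
    endloop
  endfacet
  facet normal 0.2657 -0.9640 0.0000
    outer loop
      vertex 9.11 0.03 0.00
      vertex 15.64 1.83 16.16
      vertex 9.11 0.03 16.16
    endloop
  endfacet
  facet normal 0.8219 -0.5696 0.0000
    outer loop
      vertex 15.64 1.83 0.00
      vertex 19.50 7.40 0.00
      vertex 19.50 7.40 16.16
    endloop
  endfacet
  facet normal 0.8219 -0.5696 0.0000
    outer loop
      vertex 15.64 1.83 0.00
      vertex 19.50 7.40 16.16
      vertex 15.64 1.83 16.16
    endloop
  endfacet
  facet normal 0.9957 0.0929 0.0000
    outer loop
      vertex 19.50 7.40 0.00
      vertex 18.87 14.15 0.00
      vertex 18.87 14.15 16.16
    endloop
  endfacet
  facet normal 0.9957 0.0929 0.0000
    outer loop
      vertex 19.50 7.40 0.00
      vertex 18.87 14.15 16.16
      vertex 19.50 7.40 16.16
    endloop
  endfacet
endsolid part

The G0 Z moves step by Δz≈3.23 mm. Every layer's G1 loop is the same polygon, so the solid is a straight extrusion of it from z=0 to z≈16.2. Closing with flat bottom and top caps and triangulating gives 32 facets — a regular 9-sided prism (a cylinder approximated with 9 flat sides), circumscribed radius ≈ 9.91 mm, height ≈ 16.2 mm.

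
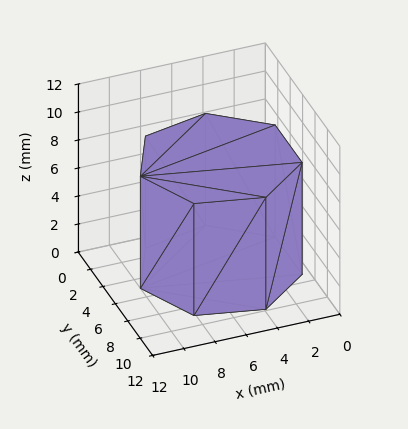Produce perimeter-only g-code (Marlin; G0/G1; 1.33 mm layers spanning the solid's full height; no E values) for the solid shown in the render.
Reading the render: the shape is a regular 7-sided prism (a cylinder approximated with 7 flat sides), circumscribed radius ≈ 5 mm, height ≈ 8 mm (dimensions read to the nearest mm from the axis ticks). For the g-code, the solid's height is divided into equal slices at the stated Δz and each level perimeter traced with G1 moves after a G0 lift.

; perimeter-only toolpath
G21 ; units = mm
G90 ; absolute positioning
G28 ; home
; layer 1
G0 Z1.33
G0 X10.00 Y5.00
G1 X8.12 Y8.91
G1 X3.89 Y9.87
G1 X0.50 Y7.17
G1 X0.50 Y2.83
G1 X3.89 Y0.13
G1 X8.12 Y1.09
G1 X10.00 Y5.00
; layer 2
G0 Z2.67
G0 X10.00 Y5.00
G1 X8.12 Y8.91
G1 X3.89 Y9.87
G1 X0.50 Y7.17
G1 X0.50 Y2.83
G1 X3.89 Y0.13
G1 X8.12 Y1.09
G1 X10.00 Y5.00
; layer 3
G0 Z4.00
G0 X10.00 Y5.00
G1 X8.12 Y8.91
G1 X3.89 Y9.87
G1 X0.50 Y7.17
G1 X0.50 Y2.83
G1 X3.89 Y0.13
G1 X8.12 Y1.09
G1 X10.00 Y5.00
; layer 4
G0 Z5.33
G0 X10.00 Y5.00
G1 X8.12 Y8.91
G1 X3.89 Y9.87
G1 X0.50 Y7.17
G1 X0.50 Y2.83
G1 X3.89 Y0.13
G1 X8.12 Y1.09
G1 X10.00 Y5.00
; layer 5
G0 Z6.67
G0 X10.00 Y5.00
G1 X8.12 Y8.91
G1 X3.89 Y9.87
G1 X0.50 Y7.17
G1 X0.50 Y2.83
G1 X3.89 Y0.13
G1 X8.12 Y1.09
G1 X10.00 Y5.00
; layer 6
G0 Z8.00
G0 X10.00 Y5.00
G1 X8.12 Y8.91
G1 X3.89 Y9.87
G1 X0.50 Y7.17
G1 X0.50 Y2.83
G1 X3.89 Y0.13
G1 X8.12 Y1.09
G1 X10.00 Y5.00
M2 ; end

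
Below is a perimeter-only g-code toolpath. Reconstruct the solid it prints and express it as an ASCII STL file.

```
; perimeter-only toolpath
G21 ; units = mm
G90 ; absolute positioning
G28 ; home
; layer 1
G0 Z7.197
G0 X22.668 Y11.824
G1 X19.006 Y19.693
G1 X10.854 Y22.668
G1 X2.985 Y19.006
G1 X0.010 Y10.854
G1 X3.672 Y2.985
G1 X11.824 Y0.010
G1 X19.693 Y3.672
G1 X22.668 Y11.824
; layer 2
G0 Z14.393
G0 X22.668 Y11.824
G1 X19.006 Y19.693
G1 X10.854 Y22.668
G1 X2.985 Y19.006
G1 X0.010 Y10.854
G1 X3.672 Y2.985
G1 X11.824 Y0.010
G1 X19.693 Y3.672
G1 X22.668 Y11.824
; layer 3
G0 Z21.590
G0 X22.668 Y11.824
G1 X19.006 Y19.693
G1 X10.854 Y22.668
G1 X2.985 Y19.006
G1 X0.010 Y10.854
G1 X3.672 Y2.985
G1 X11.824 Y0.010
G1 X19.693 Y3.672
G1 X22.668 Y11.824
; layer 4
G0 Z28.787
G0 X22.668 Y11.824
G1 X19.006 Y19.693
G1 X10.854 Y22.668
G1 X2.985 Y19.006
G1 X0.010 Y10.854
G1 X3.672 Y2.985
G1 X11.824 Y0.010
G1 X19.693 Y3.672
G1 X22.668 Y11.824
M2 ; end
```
solid part
  facet normal 0.0000 0.0000 -1.0000
    outer loop
      vertex 10.854 22.668 0.000
      vertex 19.006 19.693 0.000
      vertex 22.668 11.824 0.000
    endloop
  endfacet
  facet normal 0.0000 0.0000 -1.0000
    outer loop
      vertex 2.985 19.006 0.000
      vertex 10.854 22.668 0.000
      vertex 22.668 11.824 0.000
    endloop
  endfacet
  facet normal 0.0000 0.0000 -1.0000
    outer loop
      vertex 0.010 10.854 0.000
      vertex 2.985 19.006 0.000
      vertex 22.668 11.824 0.000
    endloop
  endfacet
  facet normal 0.0000 0.0000 -1.0000
    outer loop
      vertex 3.672 2.985 0.000
      vertex 0.010 10.854 0.000
      vertex 22.668 11.824 0.000
    endloop
  endfacet
  facet normal 0.0000 0.0000 -1.0000
    outer loop
      vertex 11.824 0.010 0.000
      vertex 3.672 2.985 0.000
      vertex 22.668 11.824 0.000
    endloop
  endfacet
  facet normal 0.0000 0.0000 -1.0000
    outer loop
      vertex 19.693 3.672 0.000
      vertex 11.824 0.010 0.000
      vertex 22.668 11.824 0.000
    endloop
  endfacet
  facet normal 0.0000 0.0000 1.0000
    outer loop
      vertex 22.668 11.824 28.787
      vertex 19.006 19.693 28.787
      vertex 10.854 22.668 28.787
    endloop
  endfacet
  facet normal 0.0000 0.0000 1.0000
    outer loop
      vertex 22.668 11.824 28.787
      vertex 10.854 22.668 28.787
      vertex 2.985 19.006 28.787
    endloop
  endfacet
  facet normal 0.0000 0.0000 1.0000
    outer loop
      vertex 22.668 11.824 28.787
      vertex 2.985 19.006 28.787
      vertex 0.010 10.854 28.787
    endloop
  endfacet
  facet normal 0.0000 0.0000 1.0000
    outer loop
      vertex 22.668 11.824 28.787
      vertex 0.010 10.854 28.787
      vertex 3.672 2.985 28.787
    endloop
  endfacet
  facet normal 0.0000 0.0000 1.0000
    outer loop
      vertex 22.668 11.824 28.787
      vertex 3.672 2.985 28.787
      vertex 11.824 0.010 28.787
    endloop
  endfacet
  facet normal 0.0000 0.0000 1.0000
    outer loop
      vertex 22.668 11.824 28.787
      vertex 11.824 0.010 28.787
      vertex 19.693 3.672 28.787
    endloop
  endfacet
  facet normal 0.9066 0.4219 0.0000
    outer loop
      vertex 22.668 11.824 0.000
      vertex 19.006 19.693 0.000
      vertex 19.006 19.693 28.787
    endloop
  endfacet
  facet normal 0.9066 0.4219 0.0000
    outer loop
      vertex 22.668 11.824 0.000
      vertex 19.006 19.693 28.787
      vertex 22.668 11.824 28.787
    endloop
  endfacet
  facet normal 0.3428 0.9394 0.0000
    outer loop
      vertex 19.006 19.693 0.000
      vertex 10.854 22.668 0.000
      vertex 10.854 22.668 28.787
    endloop
  endfacet
  facet normal 0.3428 0.9394 0.0000
    outer loop
      vertex 19.006 19.693 0.000
      vertex 10.854 22.668 28.787
      vertex 19.006 19.693 28.787
    endloop
  endfacet
  facet normal -0.4219 0.9066 0.0000
    outer loop
      vertex 10.854 22.668 0.000
      vertex 2.985 19.006 0.000
      vertex 2.985 19.006 28.787
    endloop
  endfacet
  facet normal -0.4219 0.9066 0.0000
    outer loop
      vertex 10.854 22.668 0.000
      vertex 2.985 19.006 28.787
      vertex 10.854 22.668 28.787
    endloop
  endfacet
  facet normal -0.9394 0.3428 0.0000
    outer loop
      vertex 2.985 19.006 0.000
      vertex 0.010 10.854 0.000
      vertex 0.010 10.854 28.787
    endloop
  endfacet
  facet normal -0.9394 0.3428 0.0000
    outer loop
      vertex 2.985 19.006 0.000
      vertex 0.010 10.854 28.787
      vertex 2.985 19.006 28.787
    endloop
  endfacet
  facet normal -0.9066 -0.4219 0.0000
    outer loop
      vertex 0.010 10.854 0.000
      vertex 3.672 2.985 0.000
      vertex 3.672 2.985 28.787
    endloop
  endfacet
  facet normal -0.9066 -0.4219 0.0000
    outer loop
      vertex 0.010 10.854 0.000
      vertex 3.672 2.985 28.787
      vertex 0.010 10.854 28.787
    endloop
  endfacet
  facet normal -0.3428 -0.9394 0.0000
    outer loop
      vertex 3.672 2.985 0.000
      vertex 11.824 0.010 0.000
      vertex 11.824 0.010 28.787
    endloop
  endfacet
  facet normal -0.3428 -0.9394 0.0000
    outer loop
      vertex 3.672 2.985 0.000
      vertex 11.824 0.010 28.787
      vertex 3.672 2.985 28.787
    endloop
  endfacet
  facet normal 0.4219 -0.9066 0.0000
    outer loop
      vertex 11.824 0.010 0.000
      vertex 19.693 3.672 0.000
      vertex 19.693 3.672 28.787
    endloop
  endfacet
  facet normal 0.4219 -0.9066 0.0000
    outer loop
      vertex 11.824 0.010 0.000
      vertex 19.693 3.672 28.787
      vertex 11.824 0.010 28.787
    endloop
  endfacet
  facet normal 0.9394 -0.3428 0.0000
    outer loop
      vertex 19.693 3.672 0.000
      vertex 22.668 11.824 0.000
      vertex 22.668 11.824 28.787
    endloop
  endfacet
  facet normal 0.9394 -0.3428 0.0000
    outer loop
      vertex 19.693 3.672 0.000
      vertex 22.668 11.824 28.787
      vertex 19.693 3.672 28.787
    endloop
  endfacet
endsolid part

The G0 Z moves step by Δz≈7.197 mm. Every layer's G1 loop is the same polygon, so the solid is a straight extrusion of it from z=0 to z≈28.8. Closing with flat bottom and top caps and triangulating gives 28 facets — a regular 8-sided prism (a cylinder approximated with 8 flat sides), circumscribed radius ≈ 11.3 mm, height ≈ 28.8 mm.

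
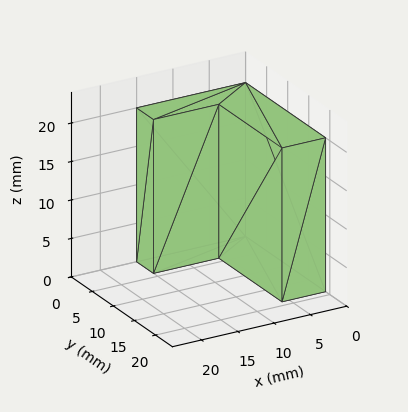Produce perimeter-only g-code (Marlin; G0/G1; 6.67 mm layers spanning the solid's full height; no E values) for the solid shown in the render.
Reading the render: the shape is an L-shaped prism: outer 15 × 19 mm, arm thicknesses ≈ 4 mm (horizontal) and 6 mm (vertical), extruded 20 mm in z (dimensions read to the nearest mm from the axis ticks). For the g-code, the solid's height is divided into equal slices at the stated Δz and each level perimeter traced with G1 moves after a G0 lift.

; perimeter-only toolpath
G21 ; units = mm
G90 ; absolute positioning
G28 ; home
; layer 1
G0 Z6.67
G0 X0.00 Y0.00
G1 X15.00 Y0.00
G1 X15.00 Y4.00
G1 X6.00 Y4.00
G1 X6.00 Y19.00
G1 X0.00 Y19.00
G1 X0.00 Y0.00
; layer 2
G0 Z13.33
G0 X0.00 Y0.00
G1 X15.00 Y0.00
G1 X15.00 Y4.00
G1 X6.00 Y4.00
G1 X6.00 Y19.00
G1 X0.00 Y19.00
G1 X0.00 Y0.00
; layer 3
G0 Z20.00
G0 X0.00 Y0.00
G1 X15.00 Y0.00
G1 X15.00 Y4.00
G1 X6.00 Y4.00
G1 X6.00 Y19.00
G1 X0.00 Y19.00
G1 X0.00 Y0.00
M2 ; end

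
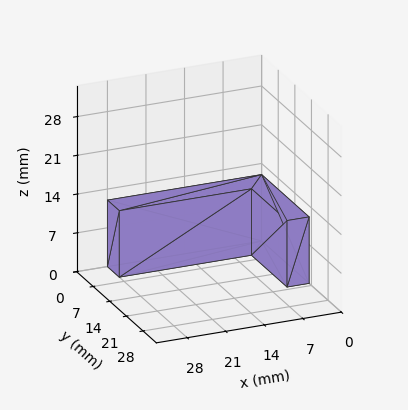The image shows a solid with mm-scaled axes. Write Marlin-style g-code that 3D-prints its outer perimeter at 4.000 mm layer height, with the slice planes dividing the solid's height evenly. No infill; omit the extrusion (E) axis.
Reading the render: the shape is an L-shaped prism: outer 28 × 20 mm, arm thicknesses ≈ 5 mm (horizontal) and 4 mm (vertical), extruded 12 mm in z (dimensions read to the nearest mm from the axis ticks). For the g-code, the solid's height is divided into equal slices at the stated Δz and each level perimeter traced with G1 moves after a G0 lift.

; perimeter-only toolpath
G21 ; units = mm
G90 ; absolute positioning
G28 ; home
; layer 1
G0 Z4.000
G0 X0.000 Y0.000
G1 X28.000 Y0.000
G1 X28.000 Y5.000
G1 X4.000 Y5.000
G1 X4.000 Y20.000
G1 X0.000 Y20.000
G1 X0.000 Y0.000
; layer 2
G0 Z8.000
G0 X0.000 Y0.000
G1 X28.000 Y0.000
G1 X28.000 Y5.000
G1 X4.000 Y5.000
G1 X4.000 Y20.000
G1 X0.000 Y20.000
G1 X0.000 Y0.000
; layer 3
G0 Z12.000
G0 X0.000 Y0.000
G1 X28.000 Y0.000
G1 X28.000 Y5.000
G1 X4.000 Y5.000
G1 X4.000 Y20.000
G1 X0.000 Y20.000
G1 X0.000 Y0.000
M2 ; end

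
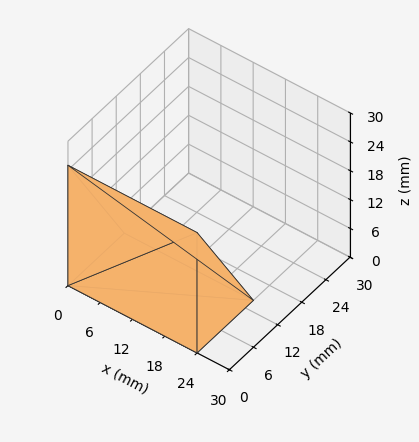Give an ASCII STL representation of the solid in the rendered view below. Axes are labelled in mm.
Reading the render: the shape is a wedge (ramp): 24 × 14 mm base, rising to 25 mm along the y=0 edge and sloping linearly to z=0 at y=14 (dimensions read to the nearest mm from the axis ticks). For the STL, each face is triangulated and given an outward normal.

solid part
  facet normal 0.0000 0.0000 -1.0000
    outer loop
      vertex 24.0 14.0 0.0
      vertex 24.0 0.0 0.0
      vertex 0.0 0.0 0.0
    endloop
  endfacet
  facet normal 0.0000 0.0000 -1.0000
    outer loop
      vertex 0.0 14.0 0.0
      vertex 24.0 14.0 0.0
      vertex 0.0 0.0 0.0
    endloop
  endfacet
  facet normal 0.0000 -1.0000 0.0000
    outer loop
      vertex 0.0 0.0 0.0
      vertex 24.0 0.0 0.0
      vertex 24.0 0.0 25.0
    endloop
  endfacet
  facet normal 0.0000 -1.0000 0.0000
    outer loop
      vertex 0.0 0.0 0.0
      vertex 24.0 0.0 25.0
      vertex 0.0 0.0 25.0
    endloop
  endfacet
  facet normal 0.0000 0.8725 0.4886
    outer loop
      vertex 0.0 0.0 25.0
      vertex 24.0 0.0 25.0
      vertex 24.0 14.0 0.0
    endloop
  endfacet
  facet normal 0.0000 0.8725 0.4886
    outer loop
      vertex 0.0 0.0 25.0
      vertex 24.0 14.0 0.0
      vertex 0.0 14.0 0.0
    endloop
  endfacet
  facet normal -1.0000 0.0000 0.0000
    outer loop
      vertex 0.0 0.0 25.0
      vertex 0.0 14.0 0.0
      vertex 0.0 0.0 0.0
    endloop
  endfacet
  facet normal 1.0000 0.0000 0.0000
    outer loop
      vertex 24.0 0.0 0.0
      vertex 24.0 14.0 0.0
      vertex 24.0 0.0 25.0
    endloop
  endfacet
endsolid part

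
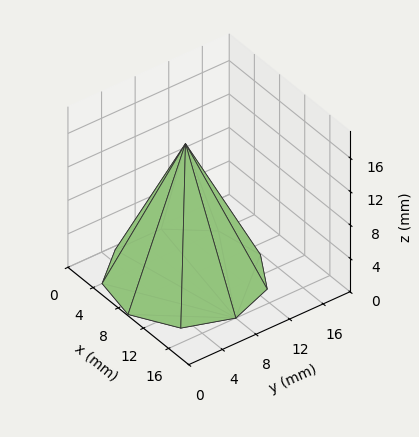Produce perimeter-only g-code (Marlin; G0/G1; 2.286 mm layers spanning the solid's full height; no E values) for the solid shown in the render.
Reading the render: the shape is a regular 9-sided pyramid, base circumscribed radius ≈ 8 mm, apex at z ≈ 16 mm (dimensions read to the nearest mm from the axis ticks). For the g-code, the solid's height is divided into equal slices at the stated Δz and each level perimeter traced with G1 moves after a G0 lift.

; perimeter-only toolpath
G21 ; units = mm
G90 ; absolute positioning
G28 ; home
; layer 1
G0 Z2.286
G0 X14.857 Y8.000
G1 X13.253 Y12.407
G1 X9.191 Y14.753
G1 X4.571 Y13.938
G1 X1.556 Y10.345
G1 X1.556 Y5.655
G1 X4.571 Y2.062
G1 X9.191 Y1.247
G1 X13.253 Y3.593
G1 X14.857 Y8.000
; layer 2
G0 Z4.571
G0 X13.714 Y8.000
G1 X12.377 Y11.673
G1 X8.992 Y13.627
G1 X5.143 Y12.949
G1 X2.630 Y9.954
G1 X2.630 Y6.046
G1 X5.143 Y3.051
G1 X8.992 Y2.373
G1 X12.377 Y4.327
G1 X13.714 Y8.000
; layer 3
G0 Z6.857
G0 X12.571 Y8.000
G1 X11.502 Y10.938
G1 X8.794 Y12.502
G1 X5.714 Y11.959
G1 X3.704 Y9.563
G1 X3.704 Y6.437
G1 X5.714 Y4.041
G1 X8.794 Y3.498
G1 X11.502 Y5.062
G1 X12.571 Y8.000
; layer 4
G0 Z9.143
G0 X11.429 Y8.000
G1 X10.626 Y10.204
G1 X8.595 Y11.376
G1 X6.286 Y10.969
G1 X4.778 Y9.173
G1 X4.778 Y6.827
G1 X6.286 Y5.031
G1 X8.595 Y4.624
G1 X10.626 Y5.796
G1 X11.429 Y8.000
; layer 5
G0 Z11.429
G0 X10.286 Y8.000
G1 X9.751 Y9.469
G1 X8.397 Y10.251
G1 X6.857 Y9.979
G1 X5.852 Y8.782
G1 X5.852 Y7.218
G1 X6.857 Y6.021
G1 X8.397 Y5.749
G1 X9.751 Y6.531
G1 X10.286 Y8.000
; layer 6
G0 Z13.714
G0 X9.143 Y8.000
G1 X8.875 Y8.735
G1 X8.198 Y9.125
G1 X7.429 Y8.990
G1 X6.926 Y8.391
G1 X6.926 Y7.609
G1 X7.429 Y7.010
G1 X8.198 Y6.875
G1 X8.875 Y7.265
G1 X9.143 Y8.000
M2 ; end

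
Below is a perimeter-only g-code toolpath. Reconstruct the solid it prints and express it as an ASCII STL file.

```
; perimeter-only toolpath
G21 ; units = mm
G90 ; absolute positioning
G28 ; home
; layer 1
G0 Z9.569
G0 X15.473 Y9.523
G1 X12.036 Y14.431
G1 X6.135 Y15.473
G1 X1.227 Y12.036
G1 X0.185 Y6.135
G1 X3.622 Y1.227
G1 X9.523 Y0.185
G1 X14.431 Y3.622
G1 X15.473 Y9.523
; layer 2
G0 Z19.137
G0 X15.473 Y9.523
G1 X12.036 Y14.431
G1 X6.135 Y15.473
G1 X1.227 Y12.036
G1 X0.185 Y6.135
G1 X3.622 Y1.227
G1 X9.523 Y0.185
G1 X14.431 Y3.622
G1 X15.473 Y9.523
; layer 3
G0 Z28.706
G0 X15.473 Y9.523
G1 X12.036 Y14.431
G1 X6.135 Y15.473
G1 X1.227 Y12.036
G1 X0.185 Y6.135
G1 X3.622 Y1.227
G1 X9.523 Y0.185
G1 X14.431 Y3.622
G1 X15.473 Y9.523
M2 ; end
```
solid part
  facet normal 0.0000 0.0000 -1.0000
    outer loop
      vertex 6.135 15.473 0.000
      vertex 12.036 14.431 0.000
      vertex 15.473 9.523 0.000
    endloop
  endfacet
  facet normal 0.0000 0.0000 -1.0000
    outer loop
      vertex 1.227 12.036 0.000
      vertex 6.135 15.473 0.000
      vertex 15.473 9.523 0.000
    endloop
  endfacet
  facet normal 0.0000 0.0000 -1.0000
    outer loop
      vertex 0.185 6.135 0.000
      vertex 1.227 12.036 0.000
      vertex 15.473 9.523 0.000
    endloop
  endfacet
  facet normal 0.0000 0.0000 -1.0000
    outer loop
      vertex 3.622 1.227 0.000
      vertex 0.185 6.135 0.000
      vertex 15.473 9.523 0.000
    endloop
  endfacet
  facet normal 0.0000 0.0000 -1.0000
    outer loop
      vertex 9.523 0.185 0.000
      vertex 3.622 1.227 0.000
      vertex 15.473 9.523 0.000
    endloop
  endfacet
  facet normal 0.0000 0.0000 -1.0000
    outer loop
      vertex 14.431 3.622 0.000
      vertex 9.523 0.185 0.000
      vertex 15.473 9.523 0.000
    endloop
  endfacet
  facet normal 0.0000 0.0000 1.0000
    outer loop
      vertex 15.473 9.523 28.706
      vertex 12.036 14.431 28.706
      vertex 6.135 15.473 28.706
    endloop
  endfacet
  facet normal 0.0000 0.0000 1.0000
    outer loop
      vertex 15.473 9.523 28.706
      vertex 6.135 15.473 28.706
      vertex 1.227 12.036 28.706
    endloop
  endfacet
  facet normal 0.0000 0.0000 1.0000
    outer loop
      vertex 15.473 9.523 28.706
      vertex 1.227 12.036 28.706
      vertex 0.185 6.135 28.706
    endloop
  endfacet
  facet normal 0.0000 0.0000 1.0000
    outer loop
      vertex 15.473 9.523 28.706
      vertex 0.185 6.135 28.706
      vertex 3.622 1.227 28.706
    endloop
  endfacet
  facet normal 0.0000 0.0000 1.0000
    outer loop
      vertex 15.473 9.523 28.706
      vertex 3.622 1.227 28.706
      vertex 9.523 0.185 28.706
    endloop
  endfacet
  facet normal 0.0000 0.0000 1.0000
    outer loop
      vertex 15.473 9.523 28.706
      vertex 9.523 0.185 28.706
      vertex 14.431 3.622 28.706
    endloop
  endfacet
  facet normal 0.8191 0.5736 0.0000
    outer loop
      vertex 15.473 9.523 0.000
      vertex 12.036 14.431 0.000
      vertex 12.036 14.431 28.706
    endloop
  endfacet
  facet normal 0.8191 0.5736 0.0000
    outer loop
      vertex 15.473 9.523 0.000
      vertex 12.036 14.431 28.706
      vertex 15.473 9.523 28.706
    endloop
  endfacet
  facet normal 0.1739 0.9848 0.0000
    outer loop
      vertex 12.036 14.431 0.000
      vertex 6.135 15.473 0.000
      vertex 6.135 15.473 28.706
    endloop
  endfacet
  facet normal 0.1739 0.9848 0.0000
    outer loop
      vertex 12.036 14.431 0.000
      vertex 6.135 15.473 28.706
      vertex 12.036 14.431 28.706
    endloop
  endfacet
  facet normal -0.5736 0.8191 0.0000
    outer loop
      vertex 6.135 15.473 0.000
      vertex 1.227 12.036 0.000
      vertex 1.227 12.036 28.706
    endloop
  endfacet
  facet normal -0.5736 0.8191 0.0000
    outer loop
      vertex 6.135 15.473 0.000
      vertex 1.227 12.036 28.706
      vertex 6.135 15.473 28.706
    endloop
  endfacet
  facet normal -0.9848 0.1739 0.0000
    outer loop
      vertex 1.227 12.036 0.000
      vertex 0.185 6.135 0.000
      vertex 0.185 6.135 28.706
    endloop
  endfacet
  facet normal -0.9848 0.1739 0.0000
    outer loop
      vertex 1.227 12.036 0.000
      vertex 0.185 6.135 28.706
      vertex 1.227 12.036 28.706
    endloop
  endfacet
  facet normal -0.8191 -0.5736 0.0000
    outer loop
      vertex 0.185 6.135 0.000
      vertex 3.622 1.227 0.000
      vertex 3.622 1.227 28.706
    endloop
  endfacet
  facet normal -0.8191 -0.5736 0.0000
    outer loop
      vertex 0.185 6.135 0.000
      vertex 3.622 1.227 28.706
      vertex 0.185 6.135 28.706
    endloop
  endfacet
  facet normal -0.1739 -0.9848 0.0000
    outer loop
      vertex 3.622 1.227 0.000
      vertex 9.523 0.185 0.000
      vertex 9.523 0.185 28.706
    endloop
  endfacet
  facet normal -0.1739 -0.9848 0.0000
    outer loop
      vertex 3.622 1.227 0.000
      vertex 9.523 0.185 28.706
      vertex 3.622 1.227 28.706
    endloop
  endfacet
  facet normal 0.5736 -0.8191 0.0000
    outer loop
      vertex 9.523 0.185 0.000
      vertex 14.431 3.622 0.000
      vertex 14.431 3.622 28.706
    endloop
  endfacet
  facet normal 0.5736 -0.8191 0.0000
    outer loop
      vertex 9.523 0.185 0.000
      vertex 14.431 3.622 28.706
      vertex 9.523 0.185 28.706
    endloop
  endfacet
  facet normal 0.9848 -0.1739 0.0000
    outer loop
      vertex 14.431 3.622 0.000
      vertex 15.473 9.523 0.000
      vertex 15.473 9.523 28.706
    endloop
  endfacet
  facet normal 0.9848 -0.1739 0.0000
    outer loop
      vertex 14.431 3.622 0.000
      vertex 15.473 9.523 28.706
      vertex 14.431 3.622 28.706
    endloop
  endfacet
endsolid part

The G0 Z moves step by Δz≈9.569 mm. Every layer's G1 loop is the same polygon, so the solid is a straight extrusion of it from z=0 to z≈28.7. Closing with flat bottom and top caps and triangulating gives 28 facets — a regular 8-sided prism (a cylinder approximated with 8 flat sides), circumscribed radius ≈ 7.83 mm, height ≈ 28.7 mm.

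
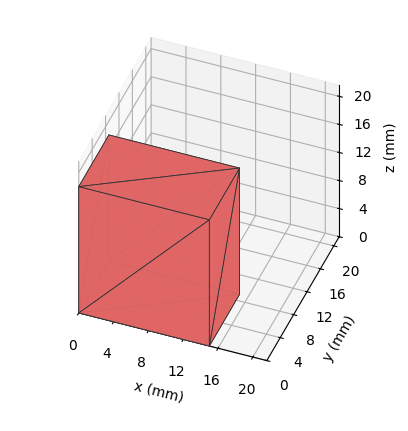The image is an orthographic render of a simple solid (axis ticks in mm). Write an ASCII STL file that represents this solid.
Reading the render: the shape is a rectangular box, roughly 15 × 9 mm footprint and 18 mm tall (dimensions read to the nearest mm from the axis ticks). For the STL, each face is triangulated and given an outward normal.

solid part
  facet normal 0.0000 0.0000 -1.0000
    outer loop
      vertex 15.000 9.000 0.000
      vertex 15.000 0.000 0.000
      vertex 0.000 0.000 0.000
    endloop
  endfacet
  facet normal 0.0000 0.0000 -1.0000
    outer loop
      vertex 0.000 9.000 0.000
      vertex 15.000 9.000 0.000
      vertex 0.000 0.000 0.000
    endloop
  endfacet
  facet normal 0.0000 0.0000 1.0000
    outer loop
      vertex 0.000 0.000 18.000
      vertex 15.000 0.000 18.000
      vertex 15.000 9.000 18.000
    endloop
  endfacet
  facet normal 0.0000 0.0000 1.0000
    outer loop
      vertex 0.000 0.000 18.000
      vertex 15.000 9.000 18.000
      vertex 0.000 9.000 18.000
    endloop
  endfacet
  facet normal 0.0000 -1.0000 0.0000
    outer loop
      vertex 0.000 0.000 0.000
      vertex 15.000 0.000 0.000
      vertex 15.000 0.000 18.000
    endloop
  endfacet
  facet normal 0.0000 -1.0000 0.0000
    outer loop
      vertex 0.000 0.000 0.000
      vertex 15.000 0.000 18.000
      vertex 0.000 0.000 18.000
    endloop
  endfacet
  facet normal 0.0000 1.0000 0.0000
    outer loop
      vertex 15.000 9.000 18.000
      vertex 15.000 9.000 0.000
      vertex 0.000 9.000 0.000
    endloop
  endfacet
  facet normal 0.0000 1.0000 0.0000
    outer loop
      vertex 0.000 9.000 18.000
      vertex 15.000 9.000 18.000
      vertex 0.000 9.000 0.000
    endloop
  endfacet
  facet normal -1.0000 0.0000 0.0000
    outer loop
      vertex 0.000 9.000 18.000
      vertex 0.000 9.000 0.000
      vertex 0.000 0.000 0.000
    endloop
  endfacet
  facet normal -1.0000 0.0000 0.0000
    outer loop
      vertex 0.000 0.000 18.000
      vertex 0.000 9.000 18.000
      vertex 0.000 0.000 0.000
    endloop
  endfacet
  facet normal 1.0000 0.0000 0.0000
    outer loop
      vertex 15.000 0.000 0.000
      vertex 15.000 9.000 0.000
      vertex 15.000 9.000 18.000
    endloop
  endfacet
  facet normal 1.0000 0.0000 0.0000
    outer loop
      vertex 15.000 0.000 0.000
      vertex 15.000 9.000 18.000
      vertex 15.000 0.000 18.000
    endloop
  endfacet
endsolid part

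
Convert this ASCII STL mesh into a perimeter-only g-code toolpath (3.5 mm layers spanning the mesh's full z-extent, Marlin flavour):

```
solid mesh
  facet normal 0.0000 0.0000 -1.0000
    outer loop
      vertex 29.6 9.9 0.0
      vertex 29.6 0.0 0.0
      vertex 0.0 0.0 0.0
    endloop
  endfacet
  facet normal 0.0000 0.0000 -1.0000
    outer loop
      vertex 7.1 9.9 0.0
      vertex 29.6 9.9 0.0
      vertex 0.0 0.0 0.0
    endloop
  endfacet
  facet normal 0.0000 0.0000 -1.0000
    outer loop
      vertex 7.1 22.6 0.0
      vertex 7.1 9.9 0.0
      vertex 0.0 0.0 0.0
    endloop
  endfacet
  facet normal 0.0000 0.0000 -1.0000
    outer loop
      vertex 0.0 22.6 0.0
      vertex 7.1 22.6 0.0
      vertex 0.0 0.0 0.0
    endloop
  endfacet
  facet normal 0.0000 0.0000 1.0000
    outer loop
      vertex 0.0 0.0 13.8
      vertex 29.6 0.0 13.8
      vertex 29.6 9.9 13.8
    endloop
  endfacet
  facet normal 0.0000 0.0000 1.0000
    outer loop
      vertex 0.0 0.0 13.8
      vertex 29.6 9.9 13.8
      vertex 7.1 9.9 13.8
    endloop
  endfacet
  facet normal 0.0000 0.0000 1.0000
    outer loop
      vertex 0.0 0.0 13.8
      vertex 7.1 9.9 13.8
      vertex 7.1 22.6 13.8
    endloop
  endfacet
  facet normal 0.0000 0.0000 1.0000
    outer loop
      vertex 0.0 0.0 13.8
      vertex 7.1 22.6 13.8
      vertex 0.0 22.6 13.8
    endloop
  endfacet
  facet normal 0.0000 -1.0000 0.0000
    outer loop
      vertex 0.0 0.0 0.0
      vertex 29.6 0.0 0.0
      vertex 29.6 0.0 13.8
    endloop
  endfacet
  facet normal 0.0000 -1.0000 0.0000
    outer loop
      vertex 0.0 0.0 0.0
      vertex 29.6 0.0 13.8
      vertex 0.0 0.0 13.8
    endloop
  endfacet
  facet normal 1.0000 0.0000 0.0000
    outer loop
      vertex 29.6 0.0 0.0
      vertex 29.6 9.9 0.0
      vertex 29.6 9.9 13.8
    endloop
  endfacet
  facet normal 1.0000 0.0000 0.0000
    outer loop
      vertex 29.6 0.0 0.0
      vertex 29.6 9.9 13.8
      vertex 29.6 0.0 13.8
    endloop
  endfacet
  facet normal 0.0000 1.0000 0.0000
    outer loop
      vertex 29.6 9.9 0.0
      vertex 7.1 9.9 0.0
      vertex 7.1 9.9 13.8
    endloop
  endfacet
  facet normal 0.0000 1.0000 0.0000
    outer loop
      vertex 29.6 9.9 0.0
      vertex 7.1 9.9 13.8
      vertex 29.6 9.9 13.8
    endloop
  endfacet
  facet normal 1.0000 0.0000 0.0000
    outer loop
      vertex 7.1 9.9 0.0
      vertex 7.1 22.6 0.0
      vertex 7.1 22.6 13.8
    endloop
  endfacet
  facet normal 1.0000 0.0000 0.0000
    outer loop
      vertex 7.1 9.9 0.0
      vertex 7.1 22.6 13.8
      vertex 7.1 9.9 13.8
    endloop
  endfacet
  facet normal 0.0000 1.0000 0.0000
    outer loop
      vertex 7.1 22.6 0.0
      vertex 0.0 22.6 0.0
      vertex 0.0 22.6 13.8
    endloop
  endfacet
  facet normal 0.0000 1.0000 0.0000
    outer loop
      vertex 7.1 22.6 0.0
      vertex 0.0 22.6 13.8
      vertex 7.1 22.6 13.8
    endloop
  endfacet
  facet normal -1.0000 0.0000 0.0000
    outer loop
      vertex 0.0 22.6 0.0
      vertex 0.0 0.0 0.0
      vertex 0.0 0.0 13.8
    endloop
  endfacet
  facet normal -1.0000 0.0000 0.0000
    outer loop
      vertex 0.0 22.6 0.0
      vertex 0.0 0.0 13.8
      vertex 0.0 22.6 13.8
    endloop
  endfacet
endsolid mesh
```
; perimeter-only toolpath
G21 ; units = mm
G90 ; absolute positioning
G28 ; home
; layer 1
G0 Z3.5
G0 X0.0 Y0.0
G1 X29.6 Y0.0
G1 X29.6 Y9.9
G1 X7.1 Y9.9
G1 X7.1 Y22.6
G1 X0.0 Y22.6
G1 X0.0 Y0.0
; layer 2
G0 Z6.9
G0 X0.0 Y0.0
G1 X29.6 Y0.0
G1 X29.6 Y9.9
G1 X7.1 Y9.9
G1 X7.1 Y22.6
G1 X0.0 Y22.6
G1 X0.0 Y0.0
; layer 3
G0 Z10.4
G0 X0.0 Y0.0
G1 X29.6 Y0.0
G1 X29.6 Y9.9
G1 X7.1 Y9.9
G1 X7.1 Y22.6
G1 X0.0 Y22.6
G1 X0.0 Y0.0
; layer 4
G0 Z13.8
G0 X0.0 Y0.0
G1 X29.6 Y0.0
G1 X29.6 Y9.9
G1 X7.1 Y9.9
G1 X7.1 Y22.6
G1 X0.0 Y22.6
G1 X0.0 Y0.0
M2 ; end

The solid is an L-shaped prism: outer 29.6 × 22.6 mm, arm thicknesses ≈ 9.9 mm (horizontal) and 7.1 mm (vertical), extruded 13.8 mm in z. Slicing at Δz = 3.5 mm — 4 equal slices spanning the solid's height, so layer i sits at z = i·h/4 — gives 4 non-empty perimeters. Each is a 6-segment closed polygon; G0 lifts to the layer z and rapids to the start vertex, then G1 traces the edges.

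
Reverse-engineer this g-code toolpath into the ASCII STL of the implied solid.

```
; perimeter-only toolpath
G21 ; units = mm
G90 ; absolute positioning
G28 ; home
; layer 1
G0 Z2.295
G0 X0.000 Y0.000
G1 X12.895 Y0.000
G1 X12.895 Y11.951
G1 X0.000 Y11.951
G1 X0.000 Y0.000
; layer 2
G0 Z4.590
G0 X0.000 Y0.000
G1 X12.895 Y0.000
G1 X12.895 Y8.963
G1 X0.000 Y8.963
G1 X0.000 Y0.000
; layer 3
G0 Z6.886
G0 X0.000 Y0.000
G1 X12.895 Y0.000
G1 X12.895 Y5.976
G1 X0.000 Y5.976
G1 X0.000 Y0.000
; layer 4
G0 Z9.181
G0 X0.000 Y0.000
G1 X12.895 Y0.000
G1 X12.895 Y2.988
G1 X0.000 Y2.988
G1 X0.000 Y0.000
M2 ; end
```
solid part
  facet normal 0.0000 0.0000 -1.0000
    outer loop
      vertex 12.895 14.939 0.000
      vertex 12.895 0.000 0.000
      vertex 0.000 0.000 0.000
    endloop
  endfacet
  facet normal 0.0000 0.0000 -1.0000
    outer loop
      vertex 0.000 14.939 0.000
      vertex 12.895 14.939 0.000
      vertex 0.000 0.000 0.000
    endloop
  endfacet
  facet normal 0.0000 -1.0000 0.0000
    outer loop
      vertex 0.000 0.000 0.000
      vertex 12.895 0.000 0.000
      vertex 12.895 0.000 11.476
    endloop
  endfacet
  facet normal 0.0000 -1.0000 0.0000
    outer loop
      vertex 0.000 0.000 0.000
      vertex 12.895 0.000 11.476
      vertex 0.000 0.000 11.476
    endloop
  endfacet
  facet normal 0.0000 0.6092 0.7930
    outer loop
      vertex 0.000 0.000 11.476
      vertex 12.895 0.000 11.476
      vertex 12.895 14.939 0.000
    endloop
  endfacet
  facet normal 0.0000 0.6092 0.7930
    outer loop
      vertex 0.000 0.000 11.476
      vertex 12.895 14.939 0.000
      vertex 0.000 14.939 0.000
    endloop
  endfacet
  facet normal -1.0000 0.0000 0.0000
    outer loop
      vertex 0.000 0.000 11.476
      vertex 0.000 14.939 0.000
      vertex 0.000 0.000 0.000
    endloop
  endfacet
  facet normal 1.0000 0.0000 0.0000
    outer loop
      vertex 12.895 0.000 0.000
      vertex 12.895 14.939 0.000
      vertex 12.895 0.000 11.476
    endloop
  endfacet
endsolid part

The G0 Z moves step by Δz≈2.295 mm. The G1 loops shrink linearly with z, so the solid tapers from its base footprint up to z≈11.5. Closing with a flat bottom cap and the tapered top and triangulating gives 8 facets — a wedge (ramp): 12.9 × 14.9 mm base, rising to 11.5 mm along the y=0 edge and sloping linearly to z=0 at y=14.9.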